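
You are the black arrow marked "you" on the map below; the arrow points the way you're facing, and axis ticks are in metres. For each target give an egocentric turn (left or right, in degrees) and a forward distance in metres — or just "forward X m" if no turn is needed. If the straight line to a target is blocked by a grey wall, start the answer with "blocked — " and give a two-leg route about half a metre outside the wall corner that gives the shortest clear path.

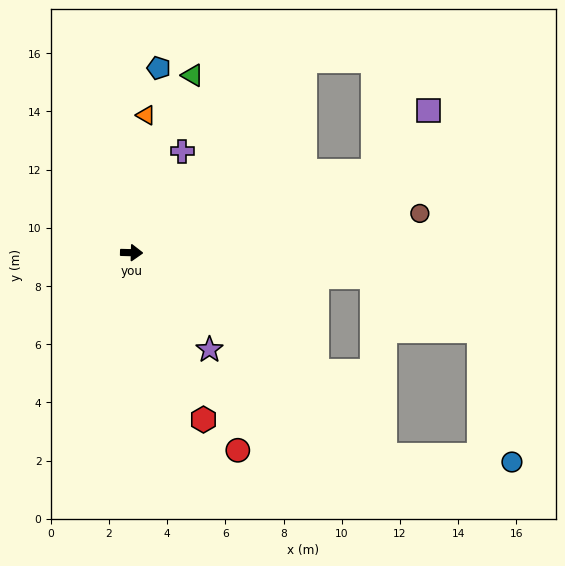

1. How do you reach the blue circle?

blocked — turn right 37°, forward 11.2 m, then turn left 36°, forward 4.4 m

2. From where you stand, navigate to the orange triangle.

turn left 85°, forward 4.7 m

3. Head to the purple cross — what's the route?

turn left 65°, forward 3.9 m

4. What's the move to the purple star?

turn right 50°, forward 4.3 m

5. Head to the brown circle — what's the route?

turn left 9°, forward 10.0 m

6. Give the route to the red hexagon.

turn right 65°, forward 6.2 m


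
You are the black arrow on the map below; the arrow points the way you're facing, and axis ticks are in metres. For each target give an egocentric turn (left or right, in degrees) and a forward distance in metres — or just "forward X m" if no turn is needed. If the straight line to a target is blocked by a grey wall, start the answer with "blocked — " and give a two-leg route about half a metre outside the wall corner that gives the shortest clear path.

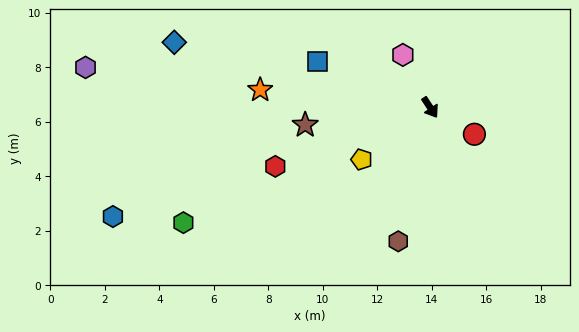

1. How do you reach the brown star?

turn right 115°, forward 4.6 m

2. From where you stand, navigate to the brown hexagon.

turn right 47°, forward 5.0 m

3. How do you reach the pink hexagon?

turn left 174°, forward 2.2 m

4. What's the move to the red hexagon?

turn right 102°, forward 6.1 m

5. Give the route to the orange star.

turn right 129°, forward 6.3 m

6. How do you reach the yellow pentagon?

turn right 86°, forward 3.2 m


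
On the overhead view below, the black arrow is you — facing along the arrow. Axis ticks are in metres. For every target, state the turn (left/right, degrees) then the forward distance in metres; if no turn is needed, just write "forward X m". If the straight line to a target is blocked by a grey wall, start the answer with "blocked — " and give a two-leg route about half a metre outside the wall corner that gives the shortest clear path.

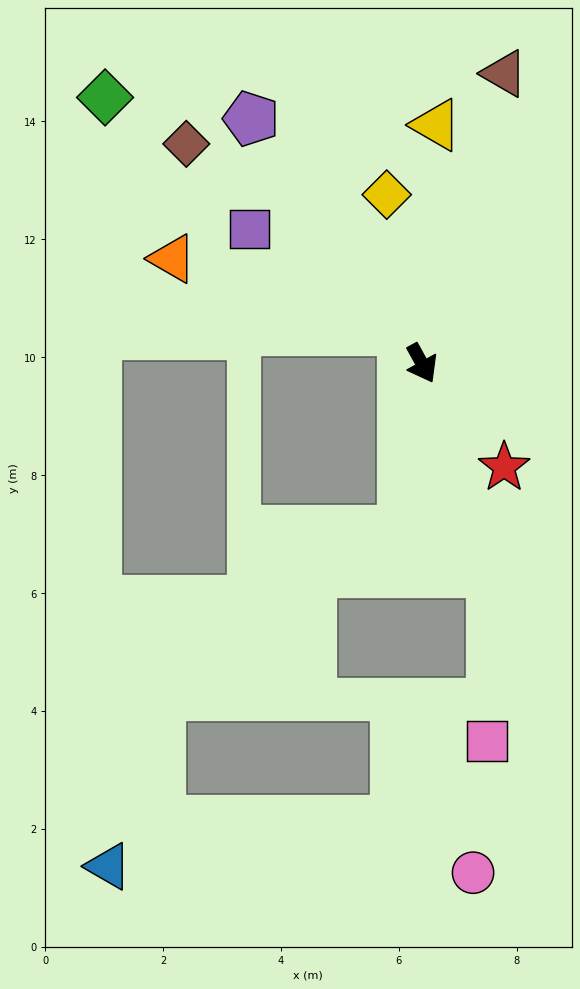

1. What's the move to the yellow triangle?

turn left 148°, forward 4.1 m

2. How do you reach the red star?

turn left 10°, forward 2.2 m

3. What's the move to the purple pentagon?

turn right 174°, forward 5.1 m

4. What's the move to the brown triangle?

turn left 135°, forward 5.1 m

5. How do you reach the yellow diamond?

turn left 163°, forward 2.9 m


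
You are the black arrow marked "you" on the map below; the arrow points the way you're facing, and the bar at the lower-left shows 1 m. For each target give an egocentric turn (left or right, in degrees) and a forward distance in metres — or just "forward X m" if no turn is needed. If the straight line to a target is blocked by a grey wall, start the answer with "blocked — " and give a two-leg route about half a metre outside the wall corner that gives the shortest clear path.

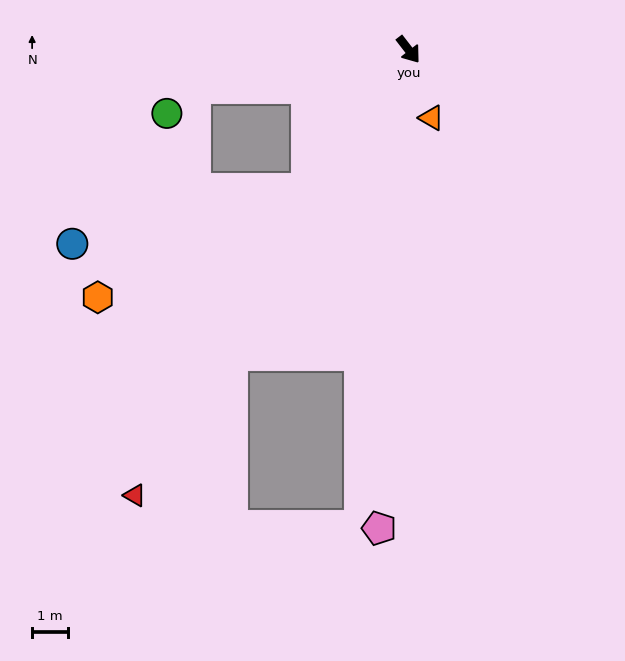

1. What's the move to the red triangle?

turn right 69°, forward 14.6 m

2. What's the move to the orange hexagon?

blocked — turn right 74°, forward 4.8 m, then turn right 26°, forward 6.6 m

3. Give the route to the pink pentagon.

turn right 41°, forward 13.4 m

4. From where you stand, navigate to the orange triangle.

turn right 19°, forward 2.0 m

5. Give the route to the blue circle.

blocked — turn right 74°, forward 4.8 m, then turn right 40°, forward 6.7 m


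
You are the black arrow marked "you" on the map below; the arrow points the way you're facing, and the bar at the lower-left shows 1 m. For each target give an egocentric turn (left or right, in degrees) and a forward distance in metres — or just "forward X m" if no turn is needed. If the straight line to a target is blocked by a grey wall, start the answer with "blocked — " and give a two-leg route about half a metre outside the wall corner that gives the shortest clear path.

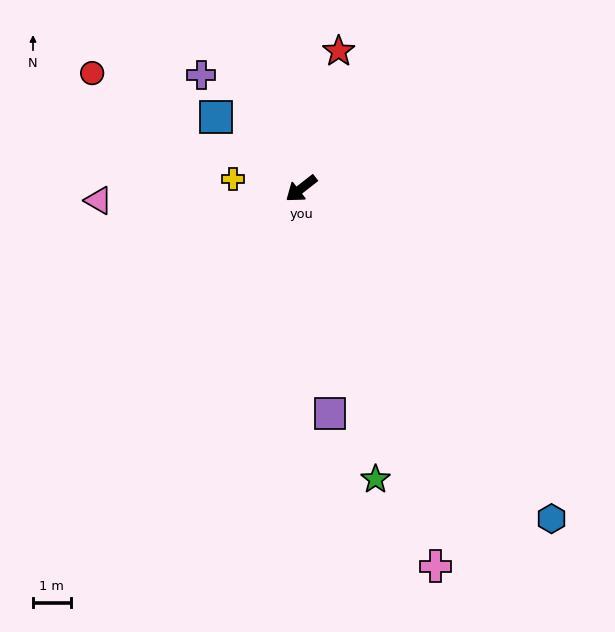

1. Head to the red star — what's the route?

turn right 143°, forward 3.8 m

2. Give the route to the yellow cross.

turn right 46°, forward 1.8 m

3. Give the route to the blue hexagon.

turn left 89°, forward 11.0 m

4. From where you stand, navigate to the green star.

turn left 66°, forward 7.9 m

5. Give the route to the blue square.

turn right 78°, forward 2.9 m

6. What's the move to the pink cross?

turn left 72°, forward 10.6 m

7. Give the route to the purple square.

turn left 59°, forward 6.0 m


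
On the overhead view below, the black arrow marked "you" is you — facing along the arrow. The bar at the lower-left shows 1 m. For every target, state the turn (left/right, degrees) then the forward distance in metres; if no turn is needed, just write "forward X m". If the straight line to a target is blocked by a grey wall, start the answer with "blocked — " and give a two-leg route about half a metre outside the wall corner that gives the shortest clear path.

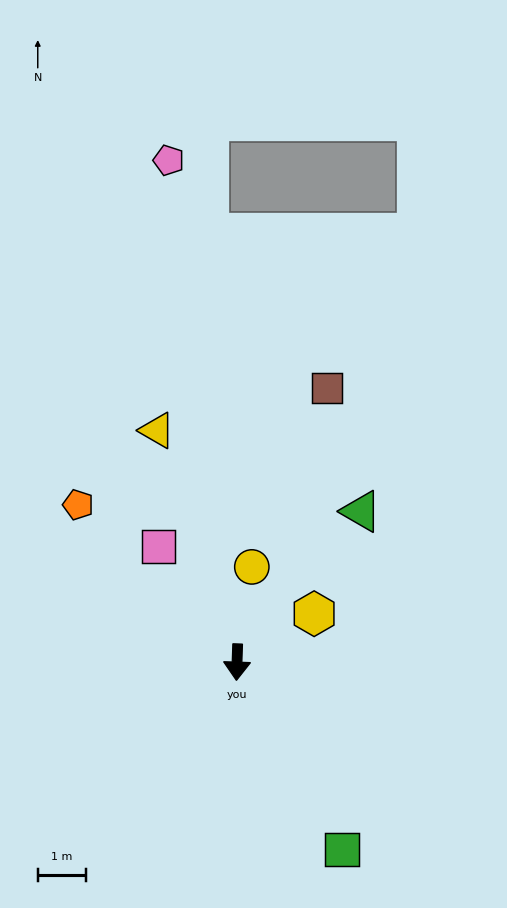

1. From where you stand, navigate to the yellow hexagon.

turn left 124°, forward 1.9 m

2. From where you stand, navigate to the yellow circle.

turn left 173°, forward 2.0 m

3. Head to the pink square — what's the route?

turn right 144°, forward 2.9 m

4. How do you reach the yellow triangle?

turn right 159°, forward 5.1 m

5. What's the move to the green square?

turn left 31°, forward 4.5 m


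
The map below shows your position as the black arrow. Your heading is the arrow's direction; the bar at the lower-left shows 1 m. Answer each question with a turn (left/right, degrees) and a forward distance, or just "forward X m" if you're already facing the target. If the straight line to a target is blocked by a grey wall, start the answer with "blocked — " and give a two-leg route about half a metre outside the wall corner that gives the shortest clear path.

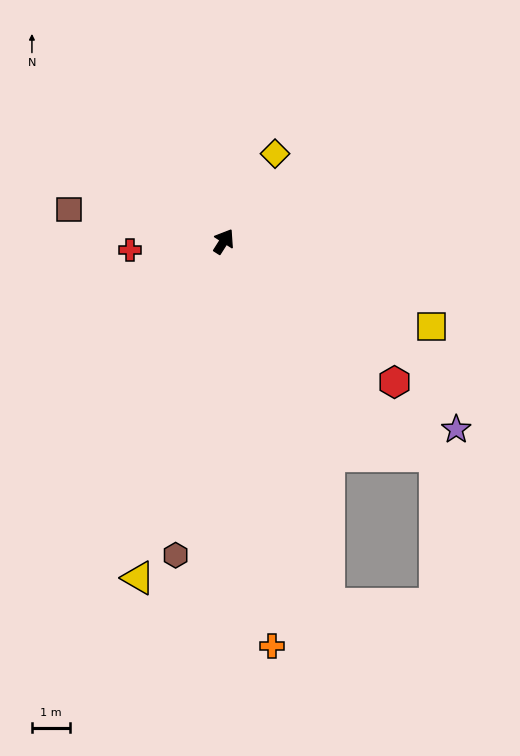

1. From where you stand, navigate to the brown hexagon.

turn right 156°, forward 8.3 m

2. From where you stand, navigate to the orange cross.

turn right 141°, forward 10.7 m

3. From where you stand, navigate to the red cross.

turn left 128°, forward 2.5 m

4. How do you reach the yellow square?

turn right 80°, forward 5.9 m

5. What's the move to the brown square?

turn left 111°, forward 4.1 m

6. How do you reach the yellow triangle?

turn right 162°, forward 9.1 m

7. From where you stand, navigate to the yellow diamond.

turn left 2°, forward 2.7 m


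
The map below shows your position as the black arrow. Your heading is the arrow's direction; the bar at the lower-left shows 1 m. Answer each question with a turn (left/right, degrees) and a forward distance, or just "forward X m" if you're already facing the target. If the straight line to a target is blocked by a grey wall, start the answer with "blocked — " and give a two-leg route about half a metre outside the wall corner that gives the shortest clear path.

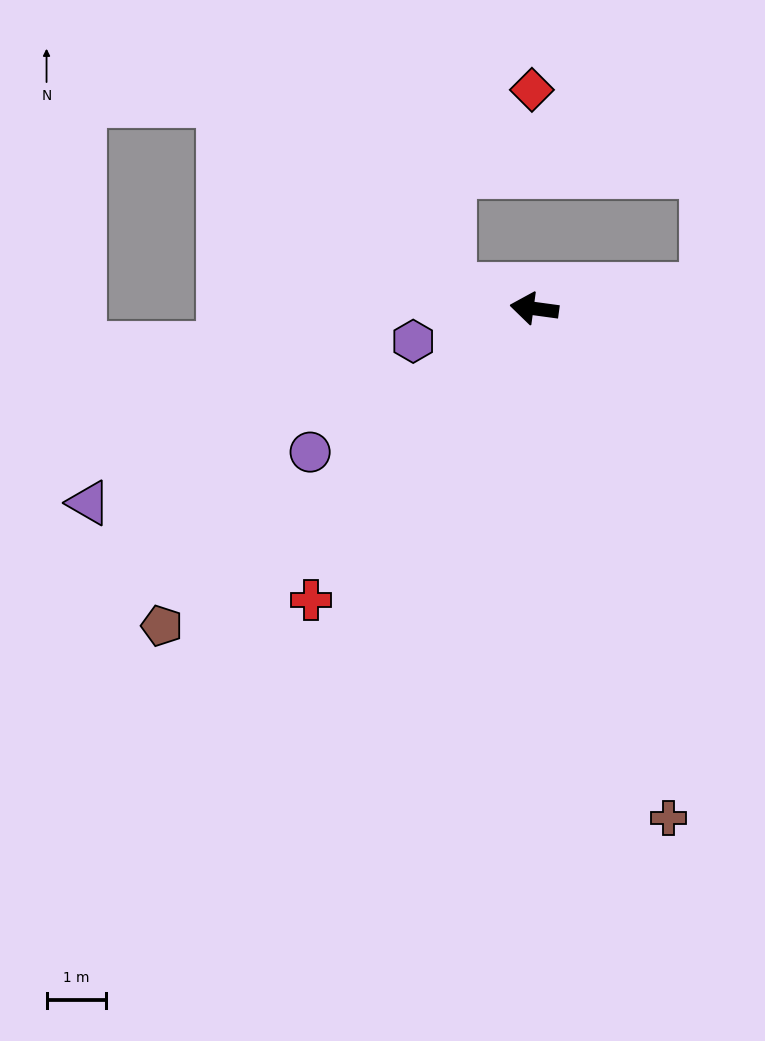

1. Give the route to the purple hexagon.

turn left 23°, forward 2.1 m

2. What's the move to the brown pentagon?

turn left 48°, forward 8.2 m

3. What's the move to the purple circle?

turn left 40°, forward 4.5 m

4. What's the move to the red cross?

turn left 60°, forward 6.2 m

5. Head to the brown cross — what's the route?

turn left 113°, forward 8.9 m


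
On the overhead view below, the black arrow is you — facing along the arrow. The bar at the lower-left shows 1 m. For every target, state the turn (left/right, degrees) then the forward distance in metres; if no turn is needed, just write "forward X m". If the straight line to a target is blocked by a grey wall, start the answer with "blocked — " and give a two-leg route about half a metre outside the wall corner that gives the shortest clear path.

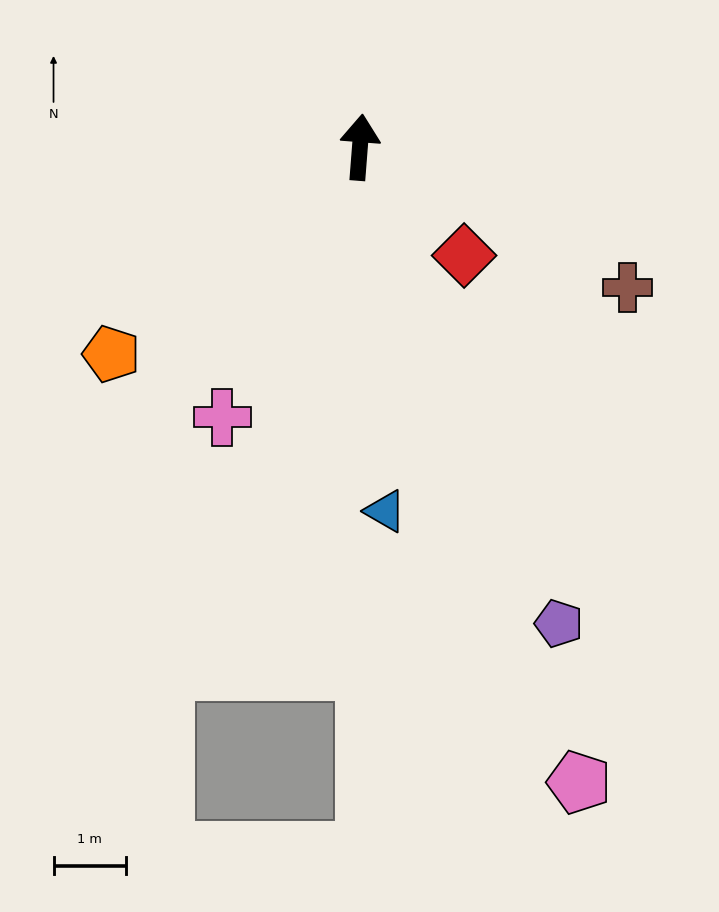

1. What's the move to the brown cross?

turn right 113°, forward 4.2 m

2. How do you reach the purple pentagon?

turn right 153°, forward 7.2 m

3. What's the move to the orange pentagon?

turn left 134°, forward 4.5 m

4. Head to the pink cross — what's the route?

turn left 157°, forward 4.2 m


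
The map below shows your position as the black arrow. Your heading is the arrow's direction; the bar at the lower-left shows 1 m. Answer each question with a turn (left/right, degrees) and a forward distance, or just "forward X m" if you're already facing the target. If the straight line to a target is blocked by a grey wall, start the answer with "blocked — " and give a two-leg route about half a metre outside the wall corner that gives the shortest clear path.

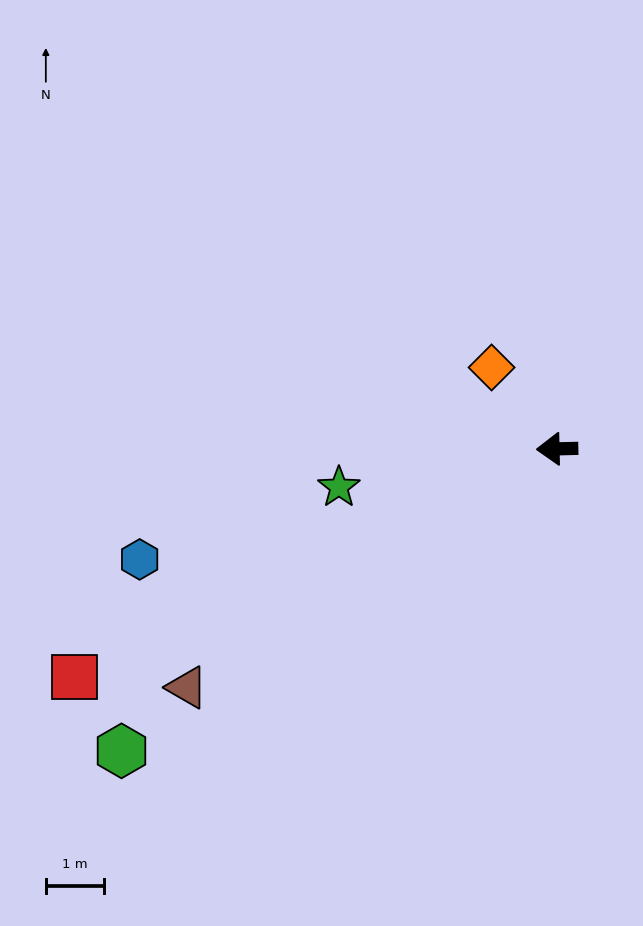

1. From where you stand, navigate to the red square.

turn left 24°, forward 9.1 m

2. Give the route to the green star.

turn left 9°, forward 3.8 m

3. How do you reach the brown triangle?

turn left 31°, forward 7.5 m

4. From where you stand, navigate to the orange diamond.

turn right 53°, forward 1.8 m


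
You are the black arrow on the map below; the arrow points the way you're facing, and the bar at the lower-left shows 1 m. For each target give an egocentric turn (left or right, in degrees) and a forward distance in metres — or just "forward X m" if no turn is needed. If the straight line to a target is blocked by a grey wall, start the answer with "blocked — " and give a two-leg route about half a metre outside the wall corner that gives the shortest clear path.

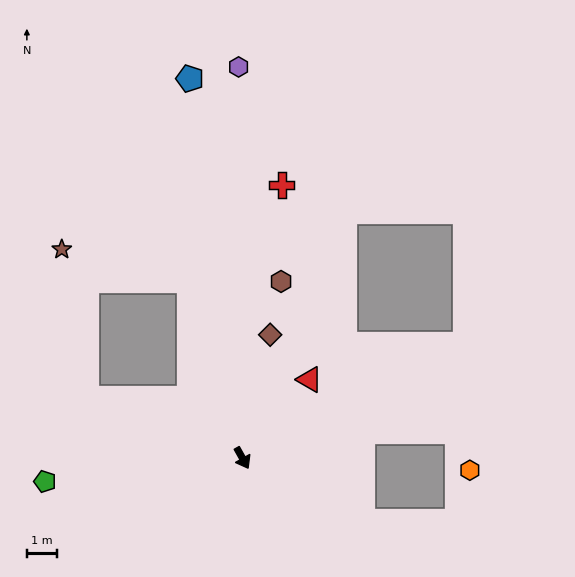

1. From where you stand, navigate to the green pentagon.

turn right 113°, forward 6.7 m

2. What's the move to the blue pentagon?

turn left 159°, forward 12.9 m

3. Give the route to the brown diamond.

turn left 138°, forward 4.2 m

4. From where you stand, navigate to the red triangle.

turn left 110°, forward 3.5 m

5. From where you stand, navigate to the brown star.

blocked — turn left 167°, forward 6.2 m, then turn left 60°, forward 4.4 m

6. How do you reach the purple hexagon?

turn left 151°, forward 13.1 m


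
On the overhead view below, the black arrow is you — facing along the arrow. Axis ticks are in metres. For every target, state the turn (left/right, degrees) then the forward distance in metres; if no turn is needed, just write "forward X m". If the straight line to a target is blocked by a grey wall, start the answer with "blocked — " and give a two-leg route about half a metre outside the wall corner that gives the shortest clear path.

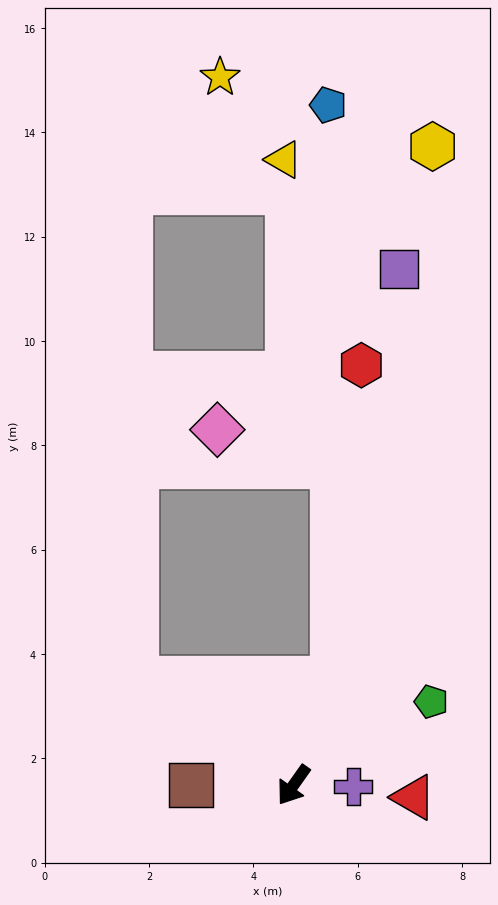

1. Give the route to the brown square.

turn right 55°, forward 2.0 m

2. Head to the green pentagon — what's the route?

turn left 157°, forward 3.1 m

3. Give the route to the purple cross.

turn left 124°, forward 1.1 m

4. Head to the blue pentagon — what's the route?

blocked — turn right 165°, forward 2.2 m, then turn left 21°, forward 11.0 m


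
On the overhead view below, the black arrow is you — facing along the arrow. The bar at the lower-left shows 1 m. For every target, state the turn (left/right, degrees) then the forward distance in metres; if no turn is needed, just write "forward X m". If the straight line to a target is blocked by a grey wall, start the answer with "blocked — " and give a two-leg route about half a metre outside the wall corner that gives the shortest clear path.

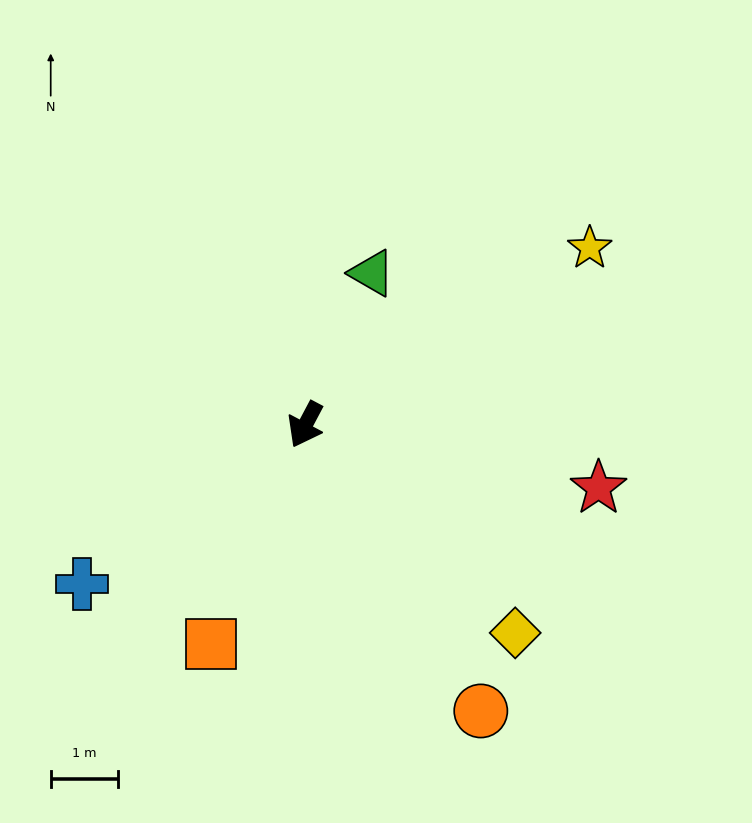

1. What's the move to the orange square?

turn left 5°, forward 3.5 m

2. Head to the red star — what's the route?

turn left 106°, forward 4.4 m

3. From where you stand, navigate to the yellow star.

turn left 150°, forward 5.0 m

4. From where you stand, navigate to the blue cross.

turn right 27°, forward 4.1 m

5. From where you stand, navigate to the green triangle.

turn right 176°, forward 2.5 m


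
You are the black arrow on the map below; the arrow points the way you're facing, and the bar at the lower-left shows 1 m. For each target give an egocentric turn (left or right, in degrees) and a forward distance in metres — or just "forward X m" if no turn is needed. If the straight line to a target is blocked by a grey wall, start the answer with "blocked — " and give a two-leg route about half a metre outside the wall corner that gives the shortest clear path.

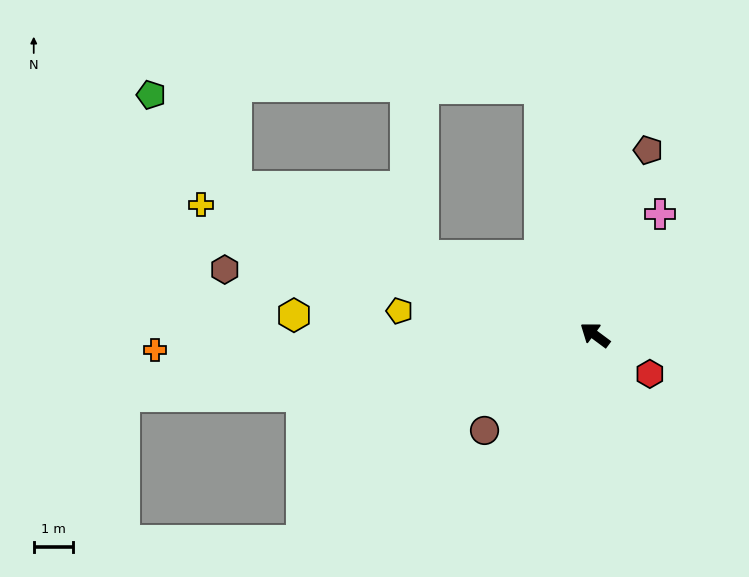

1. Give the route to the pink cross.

turn right 82°, forward 3.5 m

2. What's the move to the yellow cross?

turn left 18°, forward 10.6 m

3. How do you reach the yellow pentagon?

turn left 30°, forward 5.0 m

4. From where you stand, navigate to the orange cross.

turn left 39°, forward 11.3 m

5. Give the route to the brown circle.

turn left 77°, forward 3.7 m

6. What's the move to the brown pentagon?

turn right 69°, forward 4.9 m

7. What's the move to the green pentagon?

blocked — turn left 14°, forward 10.0 m, then turn right 25°, forward 3.2 m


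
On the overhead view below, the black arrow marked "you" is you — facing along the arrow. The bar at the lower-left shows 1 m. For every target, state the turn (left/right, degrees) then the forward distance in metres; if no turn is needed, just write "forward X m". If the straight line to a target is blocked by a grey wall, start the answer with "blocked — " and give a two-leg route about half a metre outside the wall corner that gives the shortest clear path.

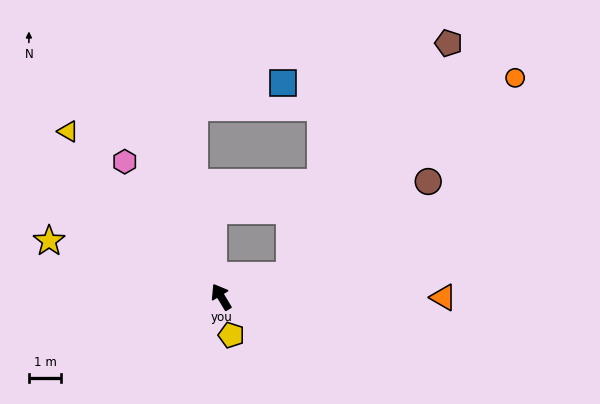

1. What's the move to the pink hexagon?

turn left 4°, forward 5.1 m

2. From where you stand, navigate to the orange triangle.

turn right 121°, forward 6.9 m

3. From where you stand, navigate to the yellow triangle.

turn left 12°, forward 7.0 m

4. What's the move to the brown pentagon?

blocked — turn right 104°, forward 2.2 m, then turn left 38°, forward 8.7 m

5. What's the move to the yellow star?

turn left 41°, forward 5.6 m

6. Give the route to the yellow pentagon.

turn left 164°, forward 1.2 m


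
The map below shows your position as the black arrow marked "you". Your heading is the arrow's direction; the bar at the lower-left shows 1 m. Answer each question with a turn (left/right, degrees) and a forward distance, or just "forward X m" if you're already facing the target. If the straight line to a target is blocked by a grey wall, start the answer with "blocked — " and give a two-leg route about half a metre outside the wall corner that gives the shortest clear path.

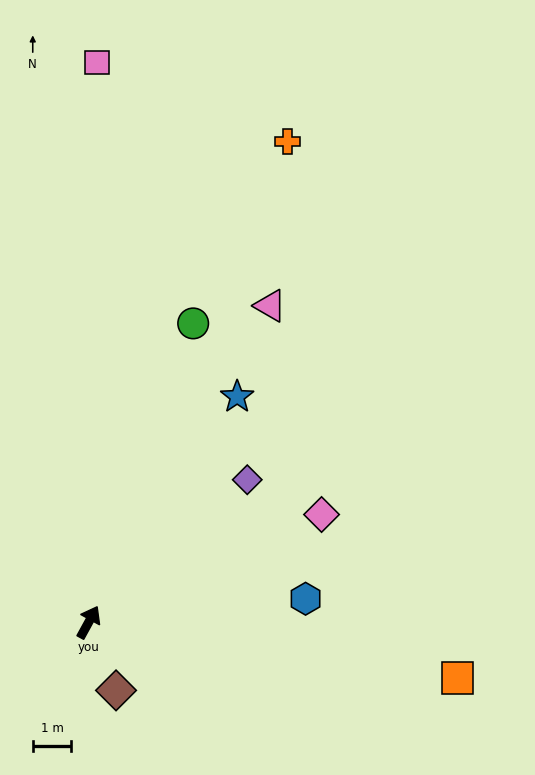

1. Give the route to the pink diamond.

turn right 36°, forward 6.6 m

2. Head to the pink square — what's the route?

turn left 28°, forward 14.4 m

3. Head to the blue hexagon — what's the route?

turn right 55°, forward 5.6 m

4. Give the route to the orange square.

turn right 70°, forward 9.6 m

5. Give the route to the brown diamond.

turn right 129°, forward 1.9 m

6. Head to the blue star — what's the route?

turn right 5°, forward 7.0 m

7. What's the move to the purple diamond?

turn right 19°, forward 5.5 m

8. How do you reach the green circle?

turn left 9°, forward 8.2 m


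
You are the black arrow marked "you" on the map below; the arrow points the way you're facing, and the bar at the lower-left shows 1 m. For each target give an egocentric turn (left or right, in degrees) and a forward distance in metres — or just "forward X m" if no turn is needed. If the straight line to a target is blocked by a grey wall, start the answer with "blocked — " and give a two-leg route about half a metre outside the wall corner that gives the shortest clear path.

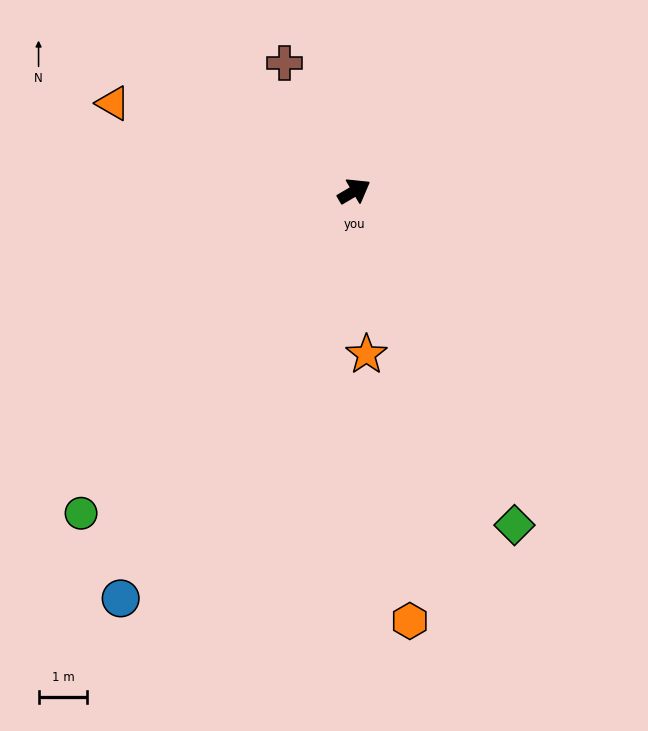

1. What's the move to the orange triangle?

turn left 129°, forward 5.3 m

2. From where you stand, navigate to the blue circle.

turn right 150°, forward 9.7 m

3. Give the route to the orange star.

turn right 116°, forward 3.4 m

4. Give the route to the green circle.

turn right 161°, forward 8.7 m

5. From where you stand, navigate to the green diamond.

turn right 95°, forward 7.6 m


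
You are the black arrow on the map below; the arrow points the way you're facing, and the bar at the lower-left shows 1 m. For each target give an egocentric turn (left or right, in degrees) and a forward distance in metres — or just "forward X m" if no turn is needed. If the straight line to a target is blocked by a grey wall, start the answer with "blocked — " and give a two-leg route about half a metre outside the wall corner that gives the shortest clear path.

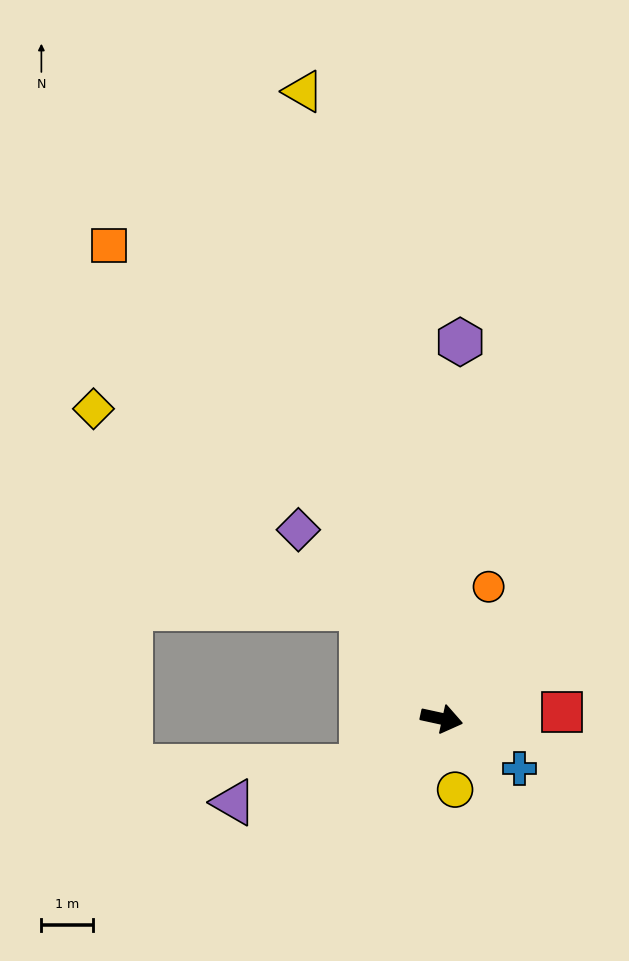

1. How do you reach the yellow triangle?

turn left 115°, forward 12.3 m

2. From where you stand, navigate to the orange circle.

turn left 83°, forward 2.7 m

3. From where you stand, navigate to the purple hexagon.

turn left 99°, forward 7.2 m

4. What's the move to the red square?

turn left 15°, forward 2.3 m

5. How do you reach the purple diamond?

turn left 139°, forward 4.6 m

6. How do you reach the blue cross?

turn right 20°, forward 1.8 m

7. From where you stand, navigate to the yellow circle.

turn right 67°, forward 1.4 m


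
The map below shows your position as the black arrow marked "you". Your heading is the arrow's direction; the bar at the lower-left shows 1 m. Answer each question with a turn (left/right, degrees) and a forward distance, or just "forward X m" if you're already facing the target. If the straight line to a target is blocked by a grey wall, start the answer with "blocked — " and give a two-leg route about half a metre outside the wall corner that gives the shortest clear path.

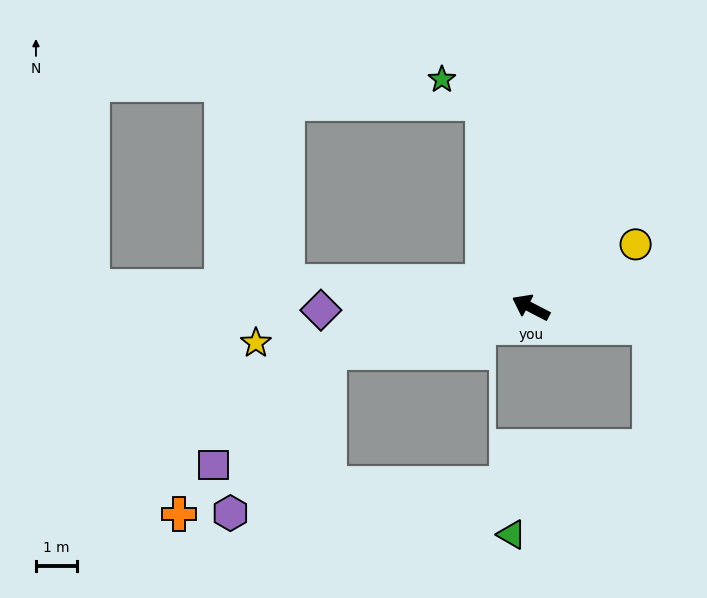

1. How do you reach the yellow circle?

turn right 122°, forward 2.9 m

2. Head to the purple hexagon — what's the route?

blocked — turn left 40°, forward 5.0 m, then turn left 46°, forward 4.5 m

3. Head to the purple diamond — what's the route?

turn left 28°, forward 5.1 m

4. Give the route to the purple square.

blocked — turn left 40°, forward 5.0 m, then turn left 32°, forward 3.9 m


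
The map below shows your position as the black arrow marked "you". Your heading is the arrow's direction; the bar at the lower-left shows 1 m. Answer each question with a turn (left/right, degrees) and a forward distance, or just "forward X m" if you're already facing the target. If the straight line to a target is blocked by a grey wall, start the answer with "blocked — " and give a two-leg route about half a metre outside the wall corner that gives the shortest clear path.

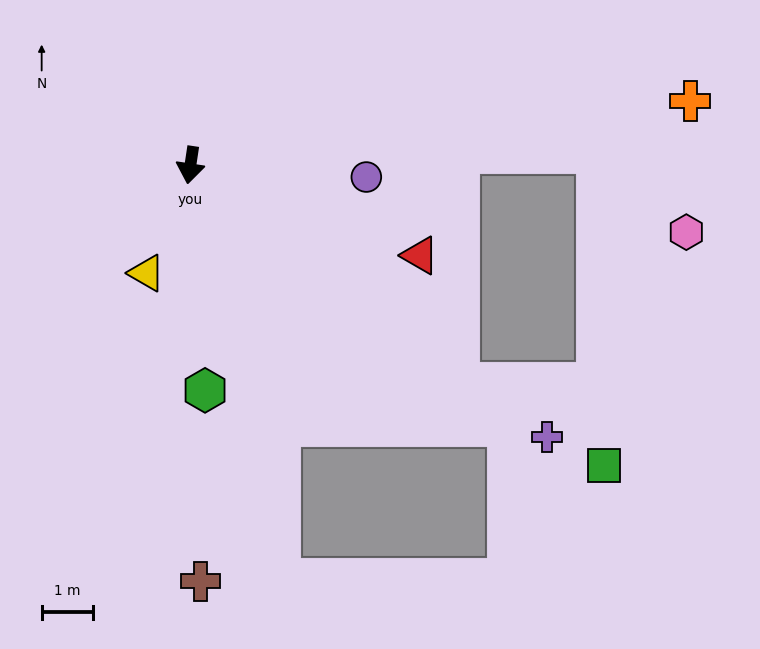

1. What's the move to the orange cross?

turn left 106°, forward 9.8 m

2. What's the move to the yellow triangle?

turn right 14°, forward 2.3 m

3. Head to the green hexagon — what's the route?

turn left 12°, forward 4.4 m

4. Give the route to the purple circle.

turn left 95°, forward 3.4 m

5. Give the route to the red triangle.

turn left 77°, forward 4.8 m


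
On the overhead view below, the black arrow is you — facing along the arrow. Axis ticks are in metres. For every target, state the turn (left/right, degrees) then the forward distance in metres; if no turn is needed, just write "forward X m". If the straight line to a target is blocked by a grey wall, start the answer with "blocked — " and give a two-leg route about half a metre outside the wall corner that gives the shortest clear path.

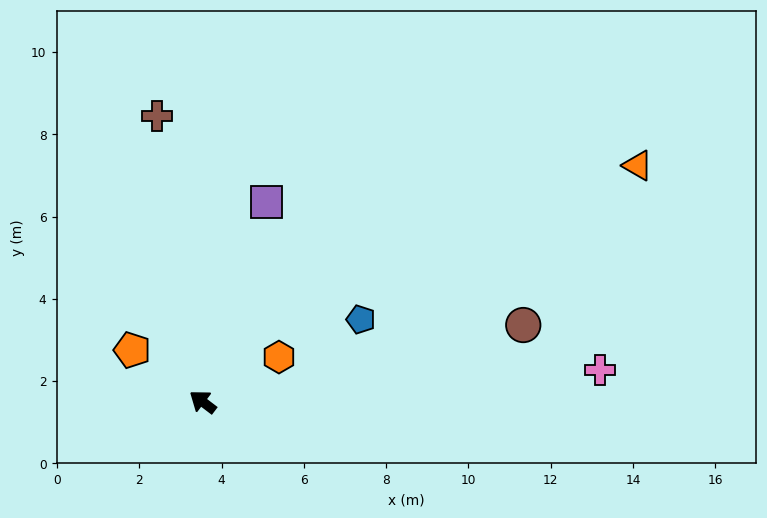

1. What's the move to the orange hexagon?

turn right 112°, forward 2.1 m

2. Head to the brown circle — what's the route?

turn right 129°, forward 8.0 m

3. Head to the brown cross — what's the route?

turn right 44°, forward 7.0 m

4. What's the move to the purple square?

turn right 71°, forward 5.1 m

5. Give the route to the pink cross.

turn right 138°, forward 9.7 m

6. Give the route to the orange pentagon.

forward 2.1 m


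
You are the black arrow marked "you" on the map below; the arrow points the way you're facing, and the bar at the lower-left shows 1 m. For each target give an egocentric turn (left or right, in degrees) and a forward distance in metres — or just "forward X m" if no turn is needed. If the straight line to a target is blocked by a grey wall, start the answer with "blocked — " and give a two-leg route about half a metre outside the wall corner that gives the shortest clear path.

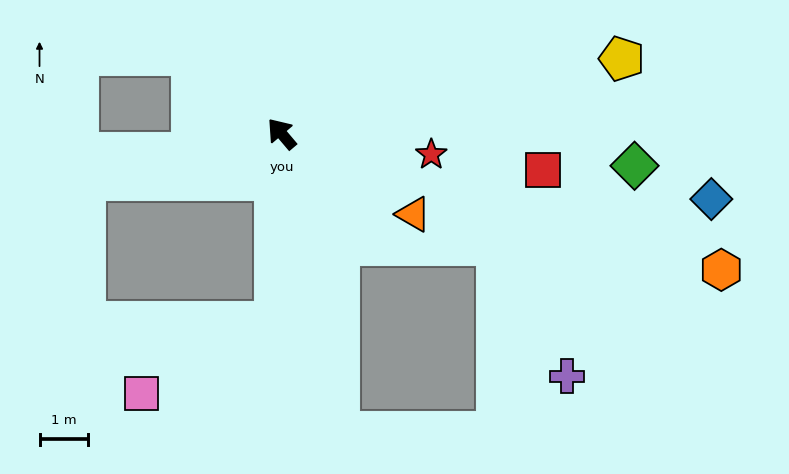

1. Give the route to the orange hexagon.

turn right 147°, forward 9.5 m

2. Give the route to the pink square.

blocked — turn left 138°, forward 3.9 m, then turn right 60°, forward 3.1 m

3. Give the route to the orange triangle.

turn right 162°, forward 3.2 m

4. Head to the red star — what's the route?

turn right 138°, forward 3.1 m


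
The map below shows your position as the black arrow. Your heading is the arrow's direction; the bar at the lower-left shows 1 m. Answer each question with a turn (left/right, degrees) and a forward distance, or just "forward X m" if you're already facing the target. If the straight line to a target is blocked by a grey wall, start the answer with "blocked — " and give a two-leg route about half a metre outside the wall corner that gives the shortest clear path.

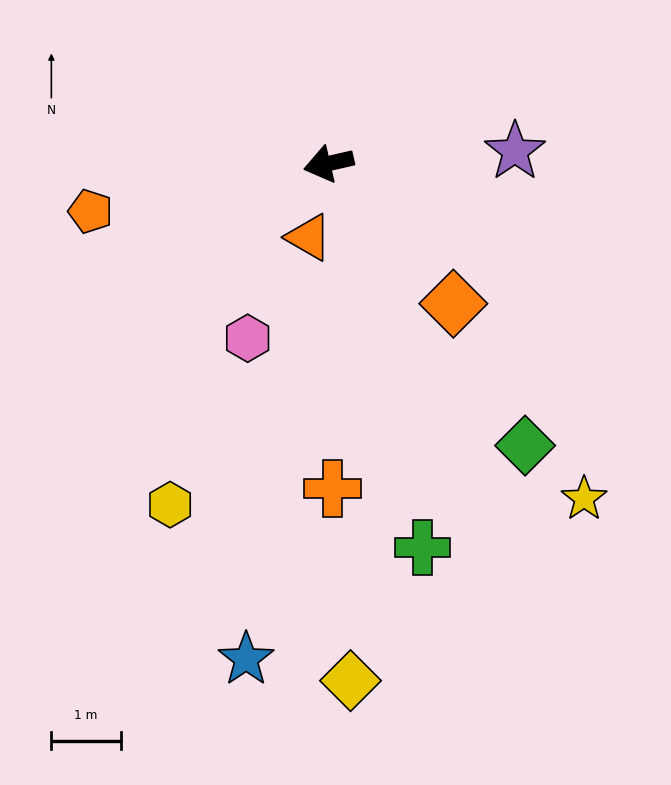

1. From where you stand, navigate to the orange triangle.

turn left 62°, forward 1.1 m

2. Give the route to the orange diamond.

turn left 119°, forward 2.7 m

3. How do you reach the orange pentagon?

forward 3.5 m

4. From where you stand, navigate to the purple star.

turn left 171°, forward 2.7 m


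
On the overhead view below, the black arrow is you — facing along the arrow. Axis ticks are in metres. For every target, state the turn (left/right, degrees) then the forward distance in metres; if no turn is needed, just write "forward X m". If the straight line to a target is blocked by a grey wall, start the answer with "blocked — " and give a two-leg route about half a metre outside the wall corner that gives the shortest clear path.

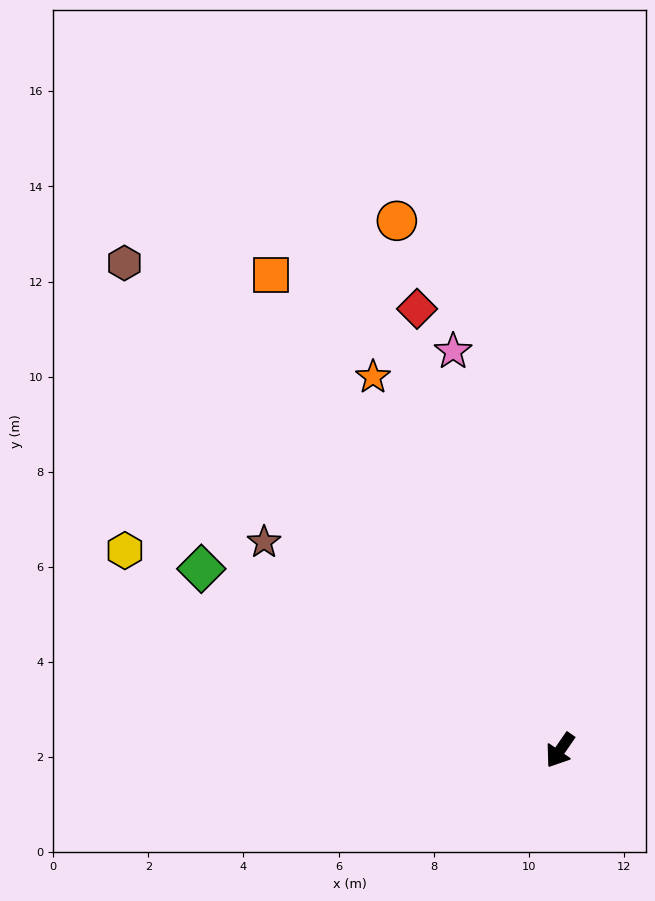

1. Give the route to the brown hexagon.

turn right 104°, forward 13.7 m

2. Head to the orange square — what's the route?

turn right 114°, forward 11.7 m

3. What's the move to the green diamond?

turn right 82°, forward 8.5 m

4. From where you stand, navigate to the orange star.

turn right 119°, forward 8.8 m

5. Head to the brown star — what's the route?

turn right 90°, forward 7.6 m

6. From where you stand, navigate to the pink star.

turn right 130°, forward 8.7 m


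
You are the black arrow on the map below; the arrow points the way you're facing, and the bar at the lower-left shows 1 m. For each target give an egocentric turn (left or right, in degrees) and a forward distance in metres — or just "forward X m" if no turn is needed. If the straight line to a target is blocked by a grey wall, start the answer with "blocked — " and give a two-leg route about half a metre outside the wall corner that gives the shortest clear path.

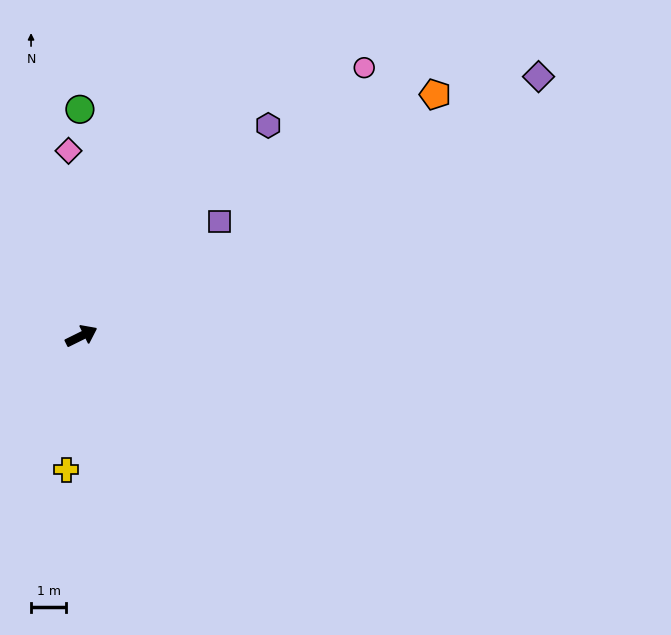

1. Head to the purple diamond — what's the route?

turn left 3°, forward 15.0 m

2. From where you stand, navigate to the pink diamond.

turn left 68°, forward 5.3 m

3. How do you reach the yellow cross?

turn right 123°, forward 3.8 m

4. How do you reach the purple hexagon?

turn left 22°, forward 8.0 m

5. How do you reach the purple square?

turn left 13°, forward 5.1 m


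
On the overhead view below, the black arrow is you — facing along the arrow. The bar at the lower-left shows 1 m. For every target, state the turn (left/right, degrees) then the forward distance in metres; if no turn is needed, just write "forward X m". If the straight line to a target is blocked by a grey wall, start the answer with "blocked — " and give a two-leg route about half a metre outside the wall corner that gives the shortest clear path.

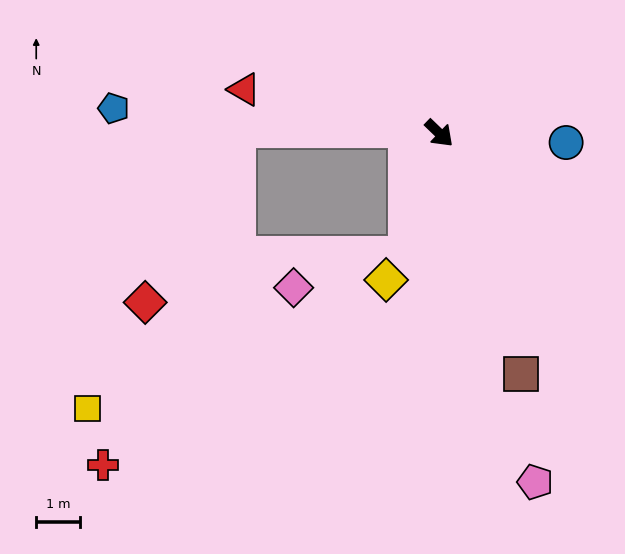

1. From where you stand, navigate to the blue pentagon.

turn right 140°, forward 7.5 m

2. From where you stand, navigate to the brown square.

turn right 27°, forward 5.9 m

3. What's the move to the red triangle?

turn right 149°, forward 4.6 m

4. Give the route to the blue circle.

turn left 40°, forward 2.9 m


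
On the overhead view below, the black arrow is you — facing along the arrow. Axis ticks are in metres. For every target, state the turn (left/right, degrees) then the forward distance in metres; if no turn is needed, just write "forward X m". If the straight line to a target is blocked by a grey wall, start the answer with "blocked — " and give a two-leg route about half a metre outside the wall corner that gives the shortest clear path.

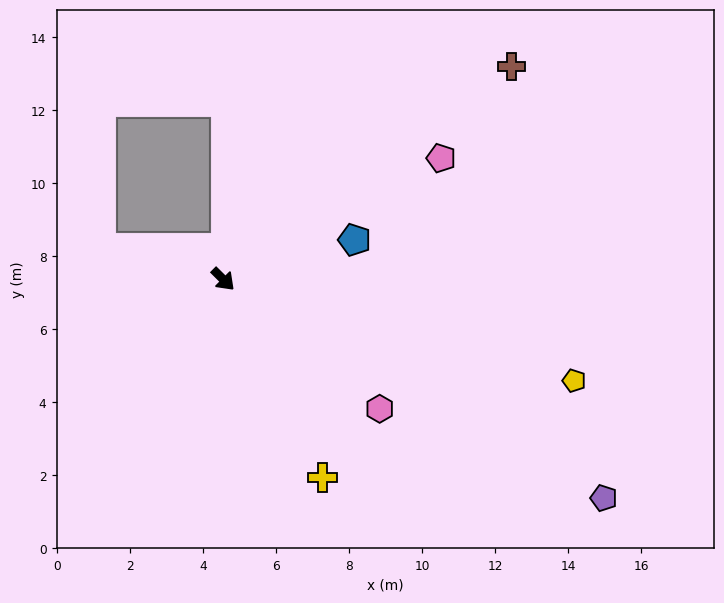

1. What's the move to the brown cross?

turn left 81°, forward 9.8 m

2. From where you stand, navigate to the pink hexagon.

turn left 5°, forward 5.6 m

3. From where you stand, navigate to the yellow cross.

turn right 19°, forward 6.1 m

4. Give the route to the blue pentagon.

turn left 62°, forward 3.8 m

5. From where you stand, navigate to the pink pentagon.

turn left 74°, forward 6.8 m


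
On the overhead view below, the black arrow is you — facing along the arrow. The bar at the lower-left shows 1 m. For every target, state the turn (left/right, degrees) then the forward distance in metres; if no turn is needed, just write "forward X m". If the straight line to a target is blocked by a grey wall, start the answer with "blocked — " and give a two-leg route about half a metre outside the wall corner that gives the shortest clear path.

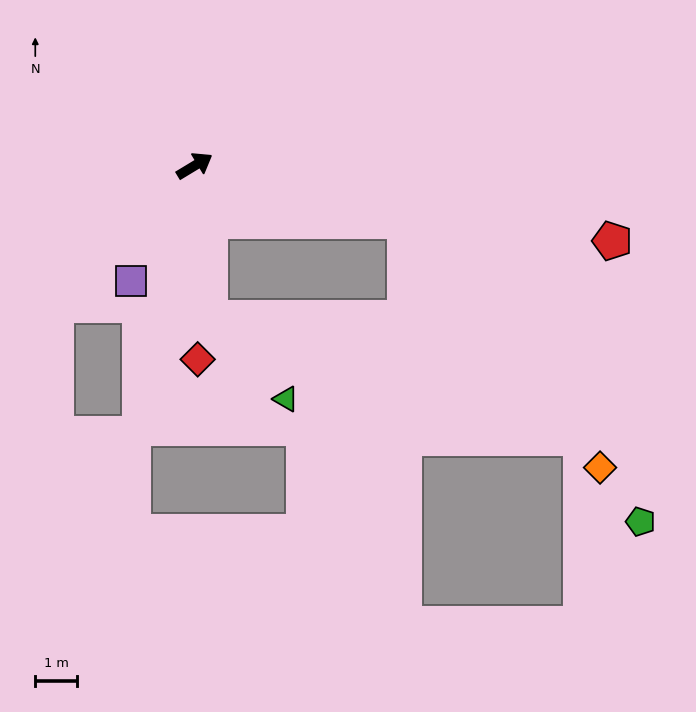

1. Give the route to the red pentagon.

turn right 41°, forward 10.2 m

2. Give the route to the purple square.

turn right 150°, forward 3.2 m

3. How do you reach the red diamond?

turn right 120°, forward 4.7 m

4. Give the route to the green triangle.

blocked — turn right 115°, forward 3.7 m, then turn left 37°, forward 2.7 m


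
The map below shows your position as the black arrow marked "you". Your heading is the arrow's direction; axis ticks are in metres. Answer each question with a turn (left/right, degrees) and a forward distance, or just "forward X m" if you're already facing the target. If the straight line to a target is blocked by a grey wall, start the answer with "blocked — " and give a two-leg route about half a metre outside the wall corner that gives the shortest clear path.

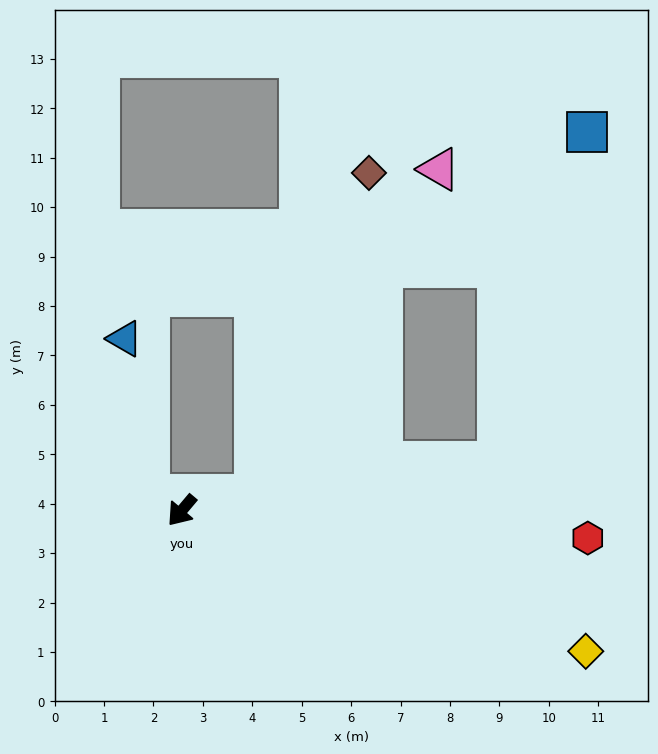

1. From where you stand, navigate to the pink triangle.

blocked — turn left 142°, forward 1.5 m, then turn left 49°, forward 7.6 m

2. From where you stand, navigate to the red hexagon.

turn left 126°, forward 8.2 m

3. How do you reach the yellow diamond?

turn left 111°, forward 8.7 m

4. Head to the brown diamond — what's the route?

blocked — turn left 142°, forward 1.5 m, then turn left 59°, forward 6.9 m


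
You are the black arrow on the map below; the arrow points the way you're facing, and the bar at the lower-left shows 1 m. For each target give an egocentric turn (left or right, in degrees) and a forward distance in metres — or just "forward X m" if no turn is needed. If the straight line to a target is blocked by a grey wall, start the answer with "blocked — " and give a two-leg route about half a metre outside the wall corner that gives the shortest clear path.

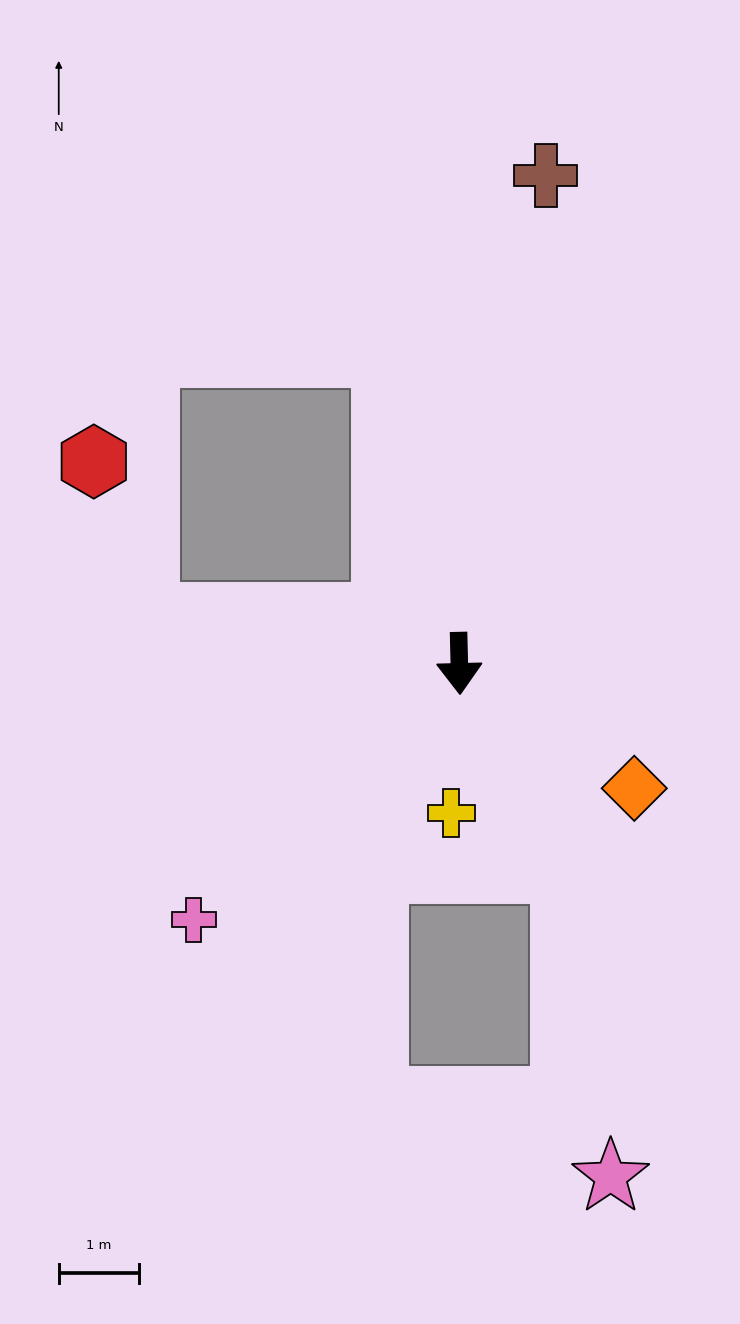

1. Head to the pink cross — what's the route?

turn right 47°, forward 4.6 m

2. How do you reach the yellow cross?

turn right 4°, forward 1.9 m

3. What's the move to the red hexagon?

blocked — turn right 100°, forward 4.0 m, then turn right 63°, forward 2.0 m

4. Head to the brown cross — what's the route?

turn left 169°, forward 6.2 m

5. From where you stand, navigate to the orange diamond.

turn left 53°, forward 2.7 m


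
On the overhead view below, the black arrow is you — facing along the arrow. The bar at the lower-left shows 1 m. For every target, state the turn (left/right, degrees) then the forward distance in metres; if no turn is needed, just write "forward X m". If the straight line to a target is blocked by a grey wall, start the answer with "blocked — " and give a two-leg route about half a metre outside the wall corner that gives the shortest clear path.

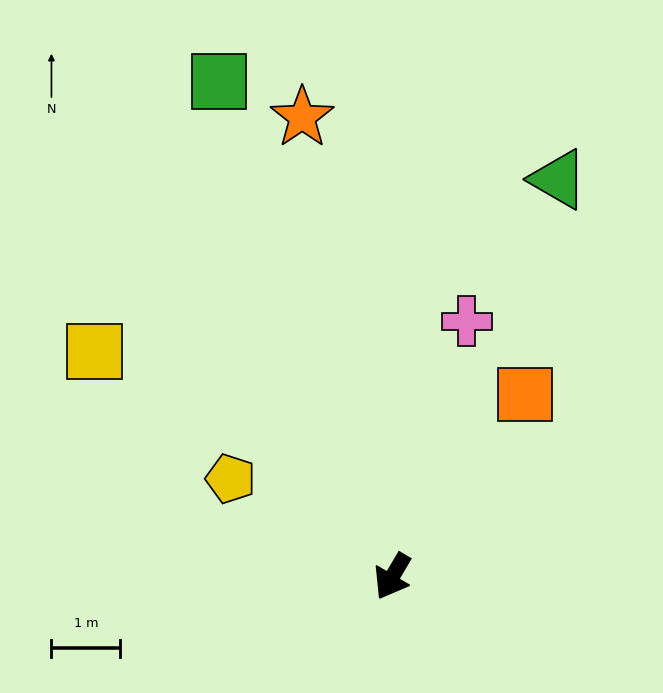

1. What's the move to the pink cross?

turn right 166°, forward 3.9 m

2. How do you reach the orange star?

turn right 138°, forward 6.8 m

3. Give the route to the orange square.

turn left 174°, forward 3.3 m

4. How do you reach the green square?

turn right 130°, forward 7.6 m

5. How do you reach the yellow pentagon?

turn right 91°, forward 2.7 m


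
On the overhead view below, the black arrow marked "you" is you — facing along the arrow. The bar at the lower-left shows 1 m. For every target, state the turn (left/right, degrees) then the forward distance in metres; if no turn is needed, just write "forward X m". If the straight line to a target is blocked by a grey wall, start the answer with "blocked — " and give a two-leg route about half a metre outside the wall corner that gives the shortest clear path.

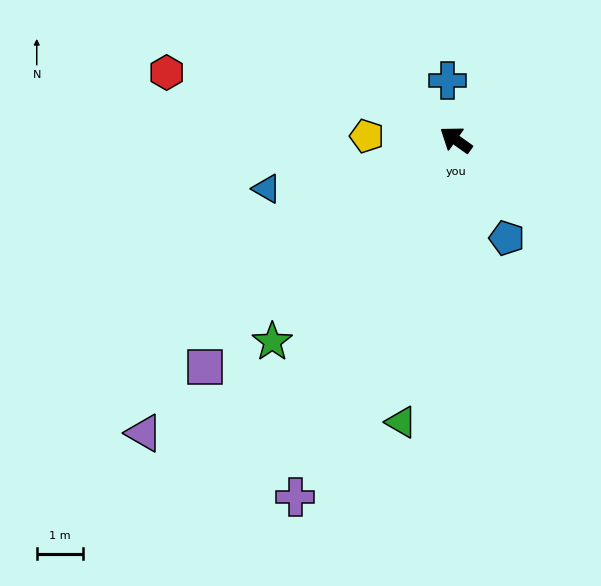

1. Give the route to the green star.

turn left 83°, forward 5.9 m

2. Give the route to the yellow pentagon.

turn left 33°, forward 1.9 m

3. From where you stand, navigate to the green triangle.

turn left 114°, forward 6.2 m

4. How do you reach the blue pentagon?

turn left 153°, forward 2.4 m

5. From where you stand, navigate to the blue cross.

turn right 47°, forward 1.3 m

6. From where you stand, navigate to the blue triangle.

turn left 50°, forward 4.2 m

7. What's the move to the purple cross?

turn left 101°, forward 8.5 m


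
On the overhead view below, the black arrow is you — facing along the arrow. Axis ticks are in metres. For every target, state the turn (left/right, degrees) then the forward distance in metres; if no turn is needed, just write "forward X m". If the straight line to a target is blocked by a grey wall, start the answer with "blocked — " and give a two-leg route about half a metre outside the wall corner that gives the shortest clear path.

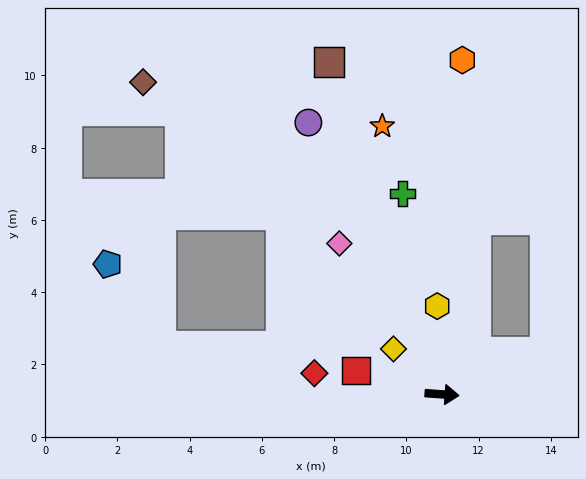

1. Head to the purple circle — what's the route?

turn left 120°, forward 8.4 m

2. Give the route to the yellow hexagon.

turn left 97°, forward 2.4 m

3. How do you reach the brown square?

turn left 113°, forward 9.7 m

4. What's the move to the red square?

turn left 169°, forward 2.5 m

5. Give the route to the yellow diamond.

turn left 141°, forward 1.8 m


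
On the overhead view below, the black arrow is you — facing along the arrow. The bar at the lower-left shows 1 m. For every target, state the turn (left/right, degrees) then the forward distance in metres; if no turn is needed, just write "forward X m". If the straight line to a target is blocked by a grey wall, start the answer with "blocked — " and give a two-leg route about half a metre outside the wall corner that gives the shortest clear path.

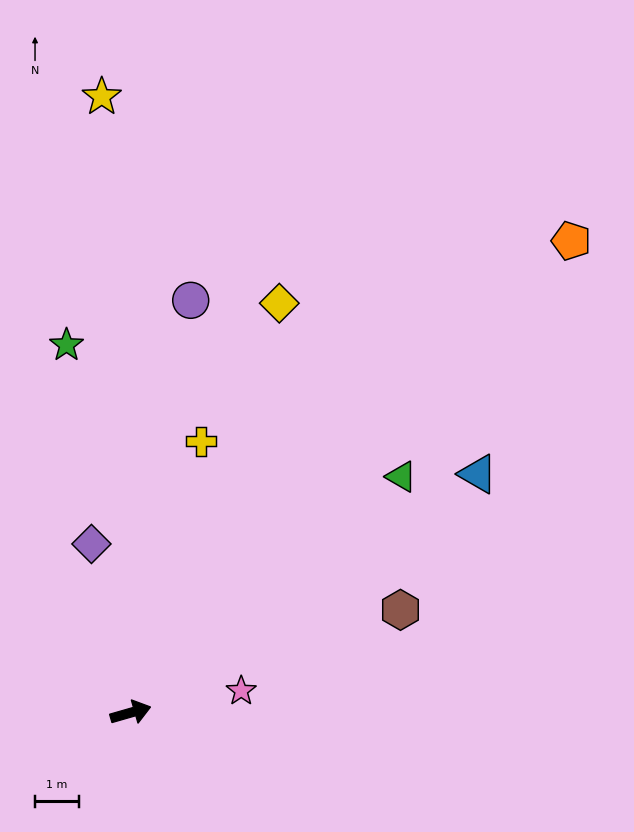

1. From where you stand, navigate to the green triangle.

turn left 25°, forward 8.2 m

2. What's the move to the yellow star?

turn left 77°, forward 14.1 m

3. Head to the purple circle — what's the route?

turn left 66°, forward 9.6 m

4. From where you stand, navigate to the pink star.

turn right 5°, forward 2.6 m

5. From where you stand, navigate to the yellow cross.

turn left 59°, forward 6.4 m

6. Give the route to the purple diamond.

turn left 87°, forward 4.0 m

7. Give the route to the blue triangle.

turn left 18°, forward 9.7 m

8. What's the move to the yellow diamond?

turn left 54°, forward 10.0 m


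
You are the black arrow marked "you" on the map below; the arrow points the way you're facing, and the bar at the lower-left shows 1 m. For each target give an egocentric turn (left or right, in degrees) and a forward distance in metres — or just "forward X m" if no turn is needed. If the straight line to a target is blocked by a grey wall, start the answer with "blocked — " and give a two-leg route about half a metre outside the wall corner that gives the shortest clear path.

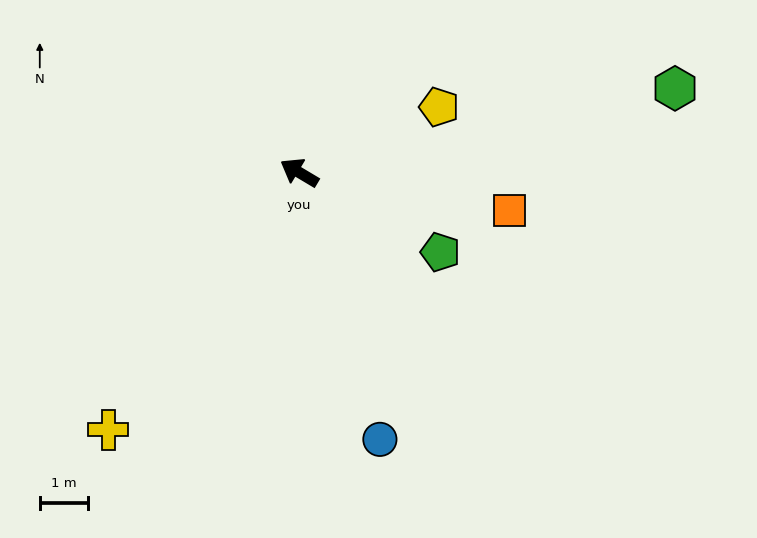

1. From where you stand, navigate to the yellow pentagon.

turn right 124°, forward 3.2 m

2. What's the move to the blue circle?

turn left 138°, forward 5.7 m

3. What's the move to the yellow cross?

turn left 84°, forward 6.6 m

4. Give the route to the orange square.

turn right 159°, forward 4.4 m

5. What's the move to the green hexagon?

turn right 137°, forward 7.9 m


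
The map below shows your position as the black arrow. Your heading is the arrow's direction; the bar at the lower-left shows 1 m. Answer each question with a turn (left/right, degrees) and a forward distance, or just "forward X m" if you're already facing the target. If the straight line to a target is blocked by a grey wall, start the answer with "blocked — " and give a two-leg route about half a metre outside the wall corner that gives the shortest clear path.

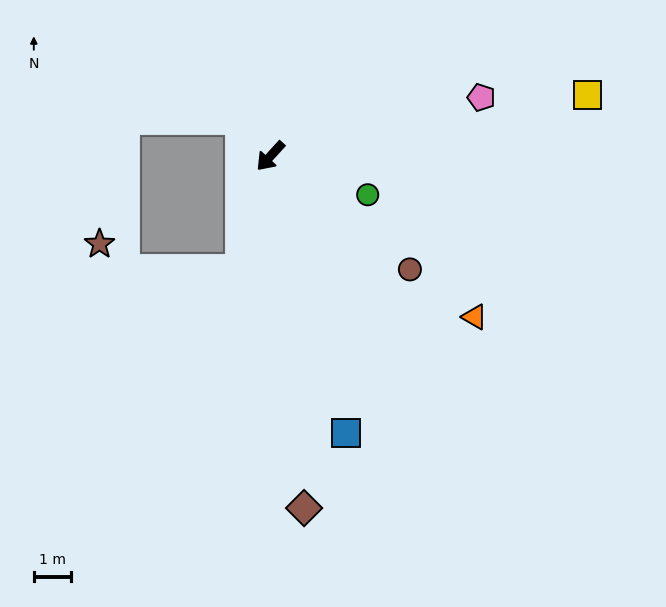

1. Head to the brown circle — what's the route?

turn left 93°, forward 4.8 m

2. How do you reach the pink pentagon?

turn left 148°, forward 5.8 m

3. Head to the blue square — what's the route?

turn left 58°, forward 7.6 m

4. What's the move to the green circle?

turn left 111°, forward 2.8 m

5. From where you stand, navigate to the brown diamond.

turn left 48°, forward 9.4 m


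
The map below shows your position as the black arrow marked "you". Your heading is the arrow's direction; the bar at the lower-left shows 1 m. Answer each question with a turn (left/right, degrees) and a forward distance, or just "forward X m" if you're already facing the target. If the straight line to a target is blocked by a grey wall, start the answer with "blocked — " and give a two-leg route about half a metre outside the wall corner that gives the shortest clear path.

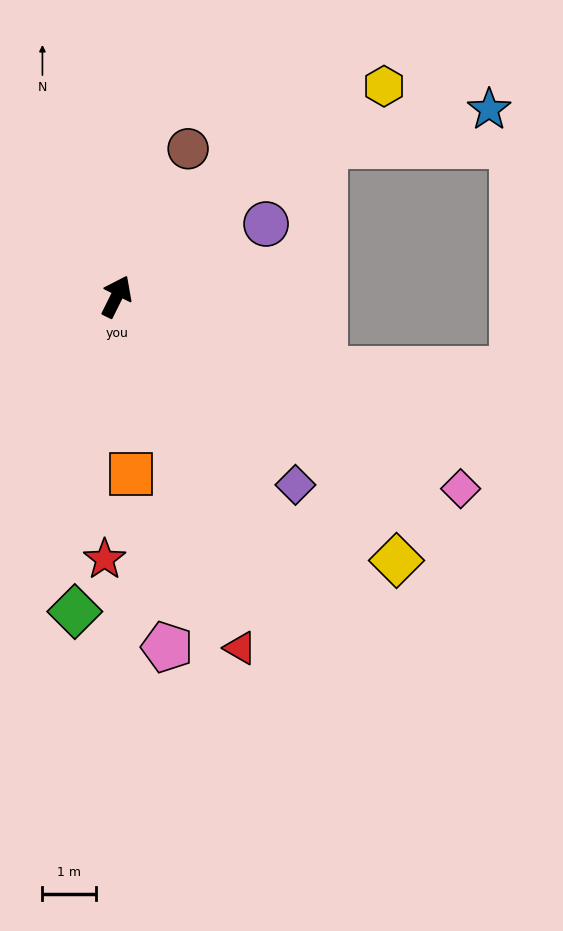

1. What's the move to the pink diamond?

turn right 93°, forward 7.3 m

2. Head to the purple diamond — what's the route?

turn right 110°, forward 4.8 m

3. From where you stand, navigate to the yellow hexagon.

turn right 25°, forward 6.3 m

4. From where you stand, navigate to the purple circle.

turn right 38°, forward 3.1 m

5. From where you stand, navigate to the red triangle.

turn right 134°, forward 6.9 m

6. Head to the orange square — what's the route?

turn right 149°, forward 3.3 m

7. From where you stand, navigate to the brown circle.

forward 3.0 m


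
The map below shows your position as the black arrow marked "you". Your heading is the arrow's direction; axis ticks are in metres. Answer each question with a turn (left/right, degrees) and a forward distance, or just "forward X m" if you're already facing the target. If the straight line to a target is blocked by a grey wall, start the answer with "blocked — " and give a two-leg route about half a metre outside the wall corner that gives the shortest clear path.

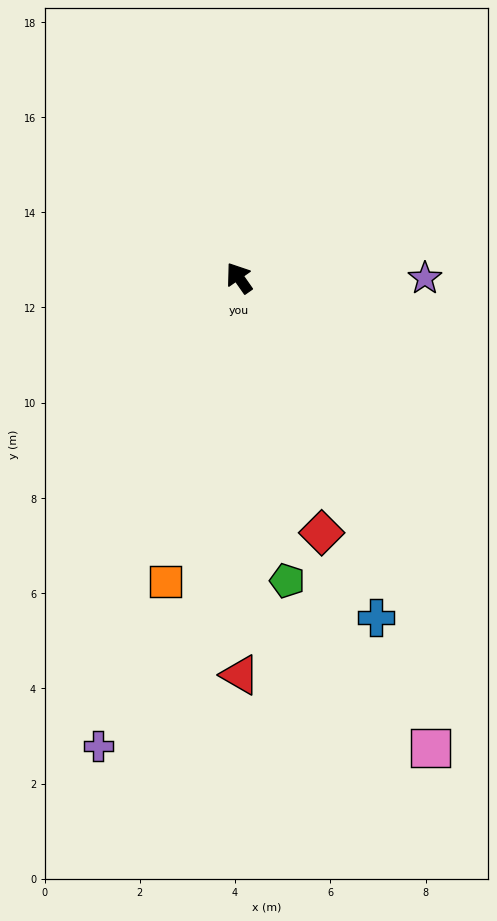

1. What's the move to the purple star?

turn right 125°, forward 3.9 m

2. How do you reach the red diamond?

turn left 163°, forward 5.6 m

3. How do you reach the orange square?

turn left 131°, forward 6.6 m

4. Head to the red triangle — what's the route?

turn left 145°, forward 8.3 m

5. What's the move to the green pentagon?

turn left 154°, forward 6.4 m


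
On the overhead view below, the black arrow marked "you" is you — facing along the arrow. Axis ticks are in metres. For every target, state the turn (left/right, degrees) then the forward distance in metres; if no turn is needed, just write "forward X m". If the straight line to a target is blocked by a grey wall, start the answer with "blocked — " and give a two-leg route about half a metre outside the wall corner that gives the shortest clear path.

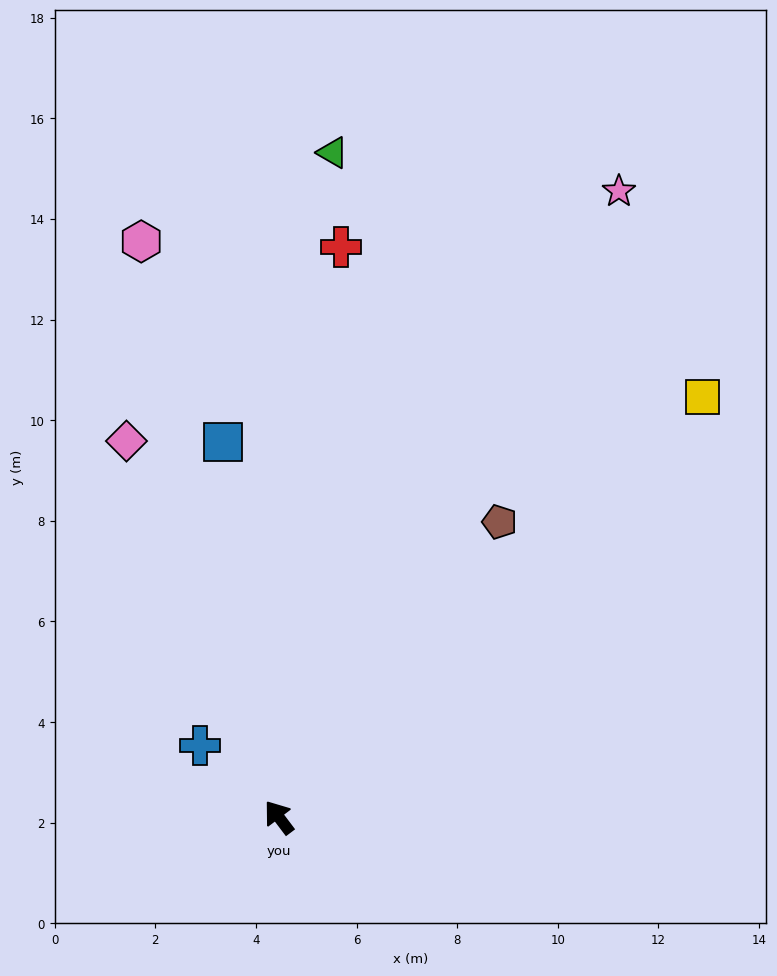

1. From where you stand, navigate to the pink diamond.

turn right 15°, forward 8.1 m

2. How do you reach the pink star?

turn right 66°, forward 14.2 m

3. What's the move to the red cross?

turn right 43°, forward 11.4 m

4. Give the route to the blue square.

turn right 29°, forward 7.5 m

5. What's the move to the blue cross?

turn left 11°, forward 2.1 m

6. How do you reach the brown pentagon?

turn right 74°, forward 7.3 m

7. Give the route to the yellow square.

turn right 82°, forward 11.9 m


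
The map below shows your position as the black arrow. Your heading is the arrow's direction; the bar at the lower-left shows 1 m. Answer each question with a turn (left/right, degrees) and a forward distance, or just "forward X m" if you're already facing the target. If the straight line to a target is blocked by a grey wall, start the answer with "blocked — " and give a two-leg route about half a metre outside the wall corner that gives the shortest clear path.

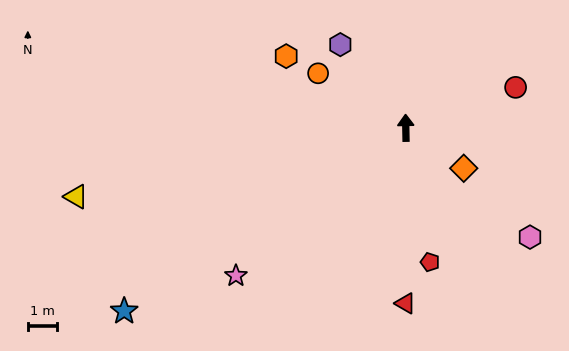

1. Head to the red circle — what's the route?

turn right 71°, forward 4.0 m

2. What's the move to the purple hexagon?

turn left 37°, forward 3.6 m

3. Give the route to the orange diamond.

turn right 126°, forward 2.4 m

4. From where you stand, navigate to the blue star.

turn left 122°, forward 11.5 m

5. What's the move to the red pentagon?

turn right 171°, forward 4.7 m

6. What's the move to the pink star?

turn left 130°, forward 7.7 m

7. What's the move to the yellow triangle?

turn left 101°, forward 11.5 m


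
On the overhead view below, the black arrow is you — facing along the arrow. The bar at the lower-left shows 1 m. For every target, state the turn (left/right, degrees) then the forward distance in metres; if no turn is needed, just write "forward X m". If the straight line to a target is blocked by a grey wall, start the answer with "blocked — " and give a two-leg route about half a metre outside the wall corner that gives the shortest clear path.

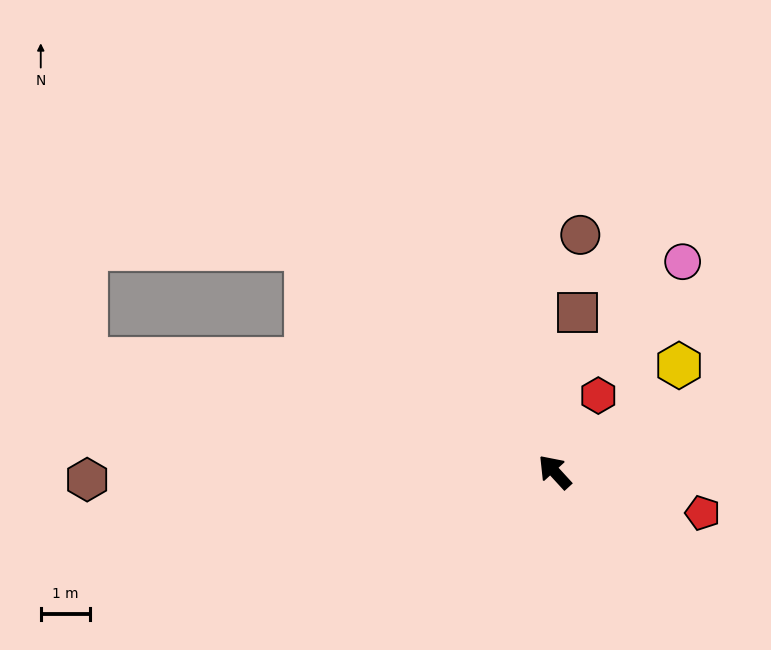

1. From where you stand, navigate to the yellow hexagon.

turn right 92°, forward 3.3 m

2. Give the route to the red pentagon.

turn right 148°, forward 3.1 m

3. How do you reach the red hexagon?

turn right 72°, forward 1.8 m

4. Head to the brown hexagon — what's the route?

turn left 48°, forward 9.4 m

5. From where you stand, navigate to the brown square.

turn right 51°, forward 3.2 m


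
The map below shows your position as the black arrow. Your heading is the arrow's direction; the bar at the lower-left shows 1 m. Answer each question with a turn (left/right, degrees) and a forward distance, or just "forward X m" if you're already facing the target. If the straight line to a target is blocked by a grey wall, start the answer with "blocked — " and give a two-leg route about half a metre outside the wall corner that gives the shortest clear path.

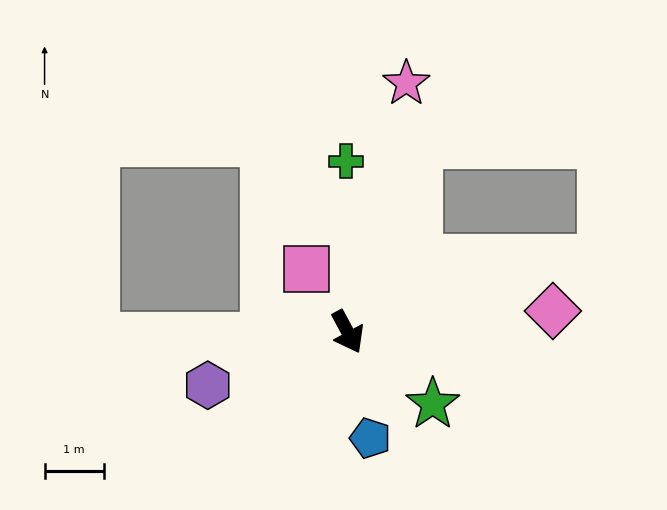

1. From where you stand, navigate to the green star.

turn left 22°, forward 1.9 m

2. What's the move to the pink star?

turn left 138°, forward 4.3 m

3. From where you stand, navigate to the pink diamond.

turn left 68°, forward 3.5 m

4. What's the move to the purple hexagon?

turn right 97°, forward 2.5 m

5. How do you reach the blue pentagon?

turn right 16°, forward 1.8 m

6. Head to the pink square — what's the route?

turn right 175°, forward 1.3 m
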